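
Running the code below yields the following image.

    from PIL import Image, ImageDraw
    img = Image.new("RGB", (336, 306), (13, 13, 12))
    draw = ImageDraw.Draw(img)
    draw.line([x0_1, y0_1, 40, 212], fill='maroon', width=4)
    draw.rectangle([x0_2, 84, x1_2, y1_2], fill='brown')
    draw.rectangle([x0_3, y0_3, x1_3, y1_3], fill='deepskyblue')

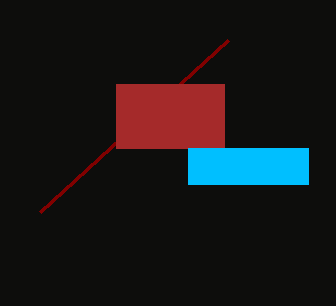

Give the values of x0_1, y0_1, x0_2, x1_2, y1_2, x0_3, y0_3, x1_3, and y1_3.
x0_1 = 228, y0_1 = 40, x0_2 = 116, x1_2 = 224, y1_2 = 148, x0_3 = 188, y0_3 = 148, x1_3 = 308, y1_3 = 184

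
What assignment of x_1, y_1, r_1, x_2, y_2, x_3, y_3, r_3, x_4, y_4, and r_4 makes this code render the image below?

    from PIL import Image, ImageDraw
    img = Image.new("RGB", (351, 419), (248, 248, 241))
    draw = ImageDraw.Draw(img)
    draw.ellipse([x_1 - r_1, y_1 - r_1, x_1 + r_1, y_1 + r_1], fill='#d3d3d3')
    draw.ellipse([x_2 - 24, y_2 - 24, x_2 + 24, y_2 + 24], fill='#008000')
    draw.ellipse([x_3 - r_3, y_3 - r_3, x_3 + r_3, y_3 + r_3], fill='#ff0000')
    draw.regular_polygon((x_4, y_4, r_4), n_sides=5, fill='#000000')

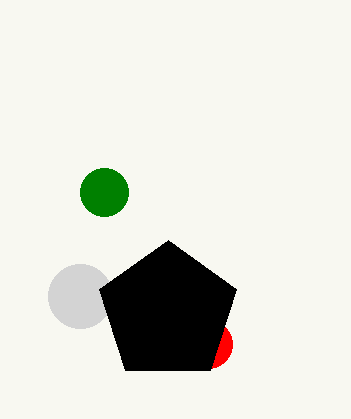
x_1 = 80, y_1 = 296, r_1 = 32, x_2 = 104, y_2 = 192, x_3 = 208, y_3 = 344, r_3 = 24, x_4 = 168, y_4 = 312, r_4 = 72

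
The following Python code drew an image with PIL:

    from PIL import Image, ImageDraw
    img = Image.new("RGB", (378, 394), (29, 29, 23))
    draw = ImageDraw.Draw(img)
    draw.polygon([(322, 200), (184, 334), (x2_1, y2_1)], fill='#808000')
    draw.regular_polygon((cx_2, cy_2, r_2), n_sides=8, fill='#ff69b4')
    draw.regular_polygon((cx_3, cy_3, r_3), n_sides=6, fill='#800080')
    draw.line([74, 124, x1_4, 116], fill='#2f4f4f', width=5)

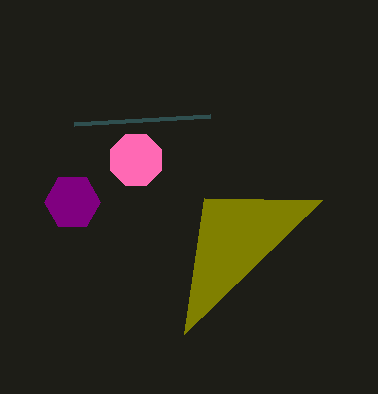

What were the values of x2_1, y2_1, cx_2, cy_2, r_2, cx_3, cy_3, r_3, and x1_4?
x2_1 = 204; y2_1 = 198; cx_2 = 136; cy_2 = 160; r_2 = 28; cx_3 = 72; cy_3 = 202; r_3 = 28; x1_4 = 210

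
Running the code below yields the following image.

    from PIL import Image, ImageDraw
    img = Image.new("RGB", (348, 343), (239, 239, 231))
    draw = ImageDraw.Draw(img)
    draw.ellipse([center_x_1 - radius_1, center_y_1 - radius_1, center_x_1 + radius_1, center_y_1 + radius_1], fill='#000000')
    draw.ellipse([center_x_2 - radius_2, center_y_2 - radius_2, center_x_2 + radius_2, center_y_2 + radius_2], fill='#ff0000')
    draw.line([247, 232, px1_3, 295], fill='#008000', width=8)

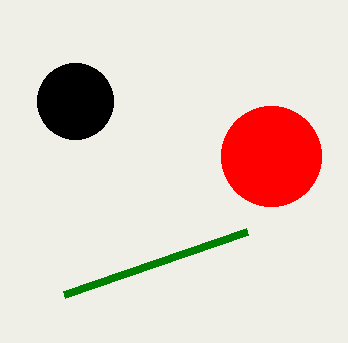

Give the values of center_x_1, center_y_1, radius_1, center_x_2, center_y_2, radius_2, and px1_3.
center_x_1 = 75; center_y_1 = 101; radius_1 = 38; center_x_2 = 271; center_y_2 = 156; radius_2 = 50; px1_3 = 64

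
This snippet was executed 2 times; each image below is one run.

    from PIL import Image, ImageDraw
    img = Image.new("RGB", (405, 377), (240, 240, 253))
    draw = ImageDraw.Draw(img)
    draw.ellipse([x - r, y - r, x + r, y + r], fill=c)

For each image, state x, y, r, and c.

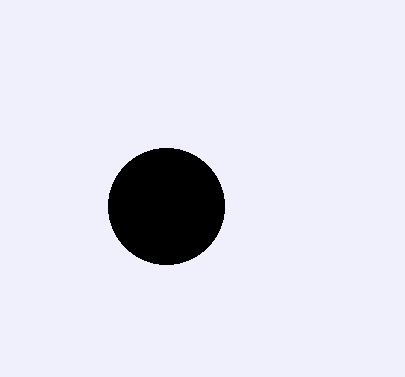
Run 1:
x = 166
y = 206
r = 58
c = 'black'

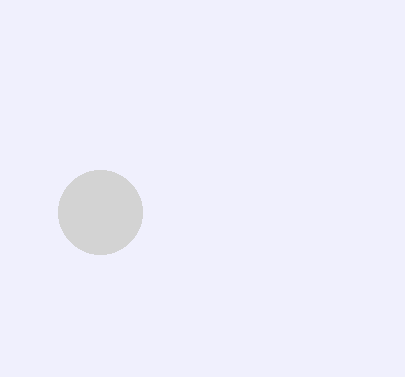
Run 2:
x = 100; y = 212; r = 42; c = 'lightgray'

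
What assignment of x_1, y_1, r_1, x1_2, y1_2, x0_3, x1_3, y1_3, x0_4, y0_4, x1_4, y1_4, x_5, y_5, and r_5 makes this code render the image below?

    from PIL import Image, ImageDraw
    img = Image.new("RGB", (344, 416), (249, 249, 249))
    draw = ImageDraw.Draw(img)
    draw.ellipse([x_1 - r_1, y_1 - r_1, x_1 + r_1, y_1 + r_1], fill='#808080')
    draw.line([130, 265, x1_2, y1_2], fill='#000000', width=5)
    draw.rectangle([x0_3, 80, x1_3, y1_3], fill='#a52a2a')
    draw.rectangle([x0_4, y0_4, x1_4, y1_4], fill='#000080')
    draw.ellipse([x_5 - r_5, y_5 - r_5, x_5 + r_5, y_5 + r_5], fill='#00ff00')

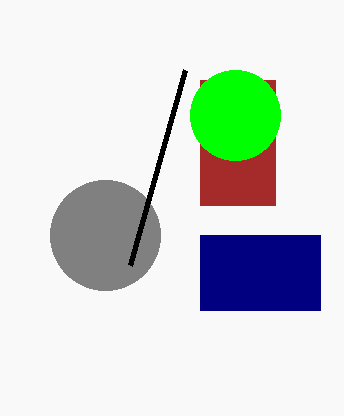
x_1 = 105
y_1 = 235
r_1 = 55
x1_2 = 185
y1_2 = 70
x0_3 = 200
x1_3 = 275
y1_3 = 205
x0_4 = 200
y0_4 = 235
x1_4 = 320
y1_4 = 310
x_5 = 235
y_5 = 115
r_5 = 45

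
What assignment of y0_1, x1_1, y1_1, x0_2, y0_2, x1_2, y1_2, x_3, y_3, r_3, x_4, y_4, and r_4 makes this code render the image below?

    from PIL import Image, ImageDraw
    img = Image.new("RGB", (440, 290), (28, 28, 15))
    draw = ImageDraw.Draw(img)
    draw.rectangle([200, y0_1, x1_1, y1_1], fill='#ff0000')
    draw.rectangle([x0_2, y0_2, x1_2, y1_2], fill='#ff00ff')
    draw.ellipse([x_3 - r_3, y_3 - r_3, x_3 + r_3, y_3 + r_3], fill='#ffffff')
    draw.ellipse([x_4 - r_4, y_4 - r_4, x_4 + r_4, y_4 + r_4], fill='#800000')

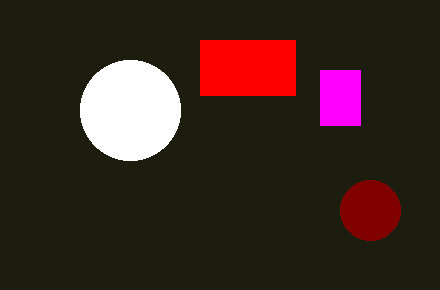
y0_1 = 40; x1_1 = 295; y1_1 = 95; x0_2 = 320; y0_2 = 70; x1_2 = 360; y1_2 = 125; x_3 = 130; y_3 = 110; r_3 = 50; x_4 = 370; y_4 = 210; r_4 = 30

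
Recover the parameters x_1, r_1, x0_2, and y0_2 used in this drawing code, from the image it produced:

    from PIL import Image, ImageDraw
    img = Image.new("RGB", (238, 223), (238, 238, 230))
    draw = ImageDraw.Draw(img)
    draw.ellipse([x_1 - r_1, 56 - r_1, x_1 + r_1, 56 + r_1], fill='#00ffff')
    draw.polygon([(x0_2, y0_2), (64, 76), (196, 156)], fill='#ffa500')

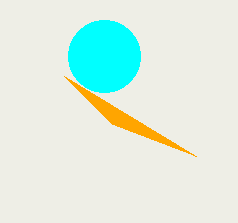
x_1 = 104, r_1 = 36, x0_2 = 112, y0_2 = 124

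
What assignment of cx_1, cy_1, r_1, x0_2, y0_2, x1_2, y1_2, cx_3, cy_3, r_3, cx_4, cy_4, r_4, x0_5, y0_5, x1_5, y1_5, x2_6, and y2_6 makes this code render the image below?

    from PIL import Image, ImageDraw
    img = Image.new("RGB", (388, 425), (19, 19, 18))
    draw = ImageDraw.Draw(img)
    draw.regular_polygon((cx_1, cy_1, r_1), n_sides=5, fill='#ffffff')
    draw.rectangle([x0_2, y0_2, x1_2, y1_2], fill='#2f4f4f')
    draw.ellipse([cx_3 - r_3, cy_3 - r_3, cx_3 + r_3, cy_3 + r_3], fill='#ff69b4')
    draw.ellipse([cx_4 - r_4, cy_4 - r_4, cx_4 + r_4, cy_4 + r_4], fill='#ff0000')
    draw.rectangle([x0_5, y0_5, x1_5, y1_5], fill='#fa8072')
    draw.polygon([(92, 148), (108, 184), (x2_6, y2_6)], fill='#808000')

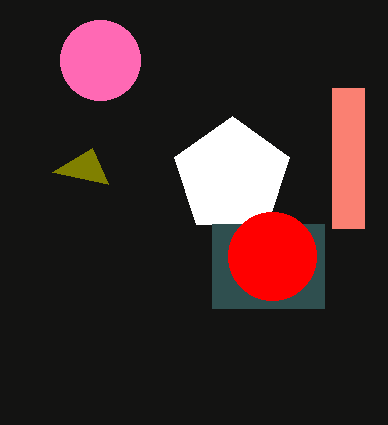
cx_1 = 232; cy_1 = 176; r_1 = 60; x0_2 = 212; y0_2 = 224; x1_2 = 324; y1_2 = 308; cx_3 = 100; cy_3 = 60; r_3 = 40; cx_4 = 272; cy_4 = 256; r_4 = 44; x0_5 = 332; y0_5 = 88; x1_5 = 364; y1_5 = 228; x2_6 = 52; y2_6 = 172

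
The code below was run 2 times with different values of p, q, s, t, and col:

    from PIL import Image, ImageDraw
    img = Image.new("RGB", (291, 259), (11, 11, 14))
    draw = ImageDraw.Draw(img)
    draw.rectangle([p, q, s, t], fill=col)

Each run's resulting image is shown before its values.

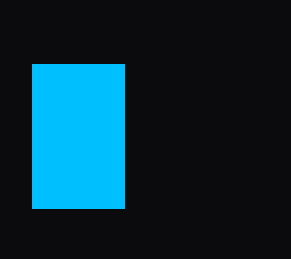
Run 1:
p = 32
q = 64
s = 124
t = 208
col = 'deepskyblue'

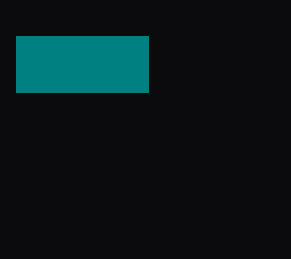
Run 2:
p = 16; q = 36; s = 148; t = 92; col = 'teal'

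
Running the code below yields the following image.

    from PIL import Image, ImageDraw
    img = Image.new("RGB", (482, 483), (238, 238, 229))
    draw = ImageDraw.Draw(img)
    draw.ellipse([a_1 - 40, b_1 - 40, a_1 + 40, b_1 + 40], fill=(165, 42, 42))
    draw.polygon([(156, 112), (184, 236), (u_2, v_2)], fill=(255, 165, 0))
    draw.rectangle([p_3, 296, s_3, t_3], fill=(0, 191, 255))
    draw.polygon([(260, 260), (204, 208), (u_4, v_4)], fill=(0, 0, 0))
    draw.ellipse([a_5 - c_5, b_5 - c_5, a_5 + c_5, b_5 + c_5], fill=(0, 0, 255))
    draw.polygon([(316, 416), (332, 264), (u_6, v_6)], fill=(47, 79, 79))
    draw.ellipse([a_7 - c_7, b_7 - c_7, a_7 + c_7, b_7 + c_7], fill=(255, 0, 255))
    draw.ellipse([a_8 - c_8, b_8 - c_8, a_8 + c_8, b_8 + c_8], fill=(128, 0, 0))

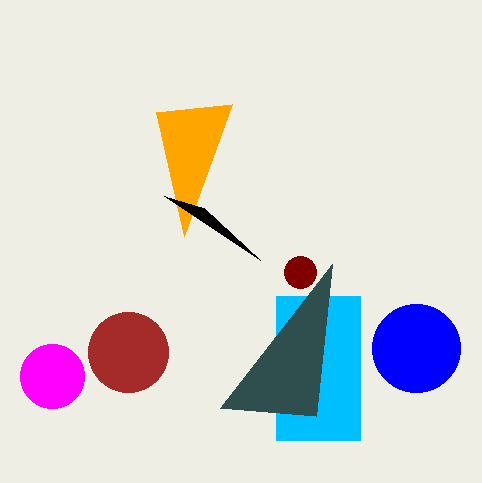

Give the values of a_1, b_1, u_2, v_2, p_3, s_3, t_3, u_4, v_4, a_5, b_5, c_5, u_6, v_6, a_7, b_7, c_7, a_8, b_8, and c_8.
a_1 = 128; b_1 = 352; u_2 = 232; v_2 = 104; p_3 = 276; s_3 = 360; t_3 = 440; u_4 = 164; v_4 = 196; a_5 = 416; b_5 = 348; c_5 = 44; u_6 = 220; v_6 = 408; a_7 = 52; b_7 = 376; c_7 = 32; a_8 = 300; b_8 = 272; c_8 = 16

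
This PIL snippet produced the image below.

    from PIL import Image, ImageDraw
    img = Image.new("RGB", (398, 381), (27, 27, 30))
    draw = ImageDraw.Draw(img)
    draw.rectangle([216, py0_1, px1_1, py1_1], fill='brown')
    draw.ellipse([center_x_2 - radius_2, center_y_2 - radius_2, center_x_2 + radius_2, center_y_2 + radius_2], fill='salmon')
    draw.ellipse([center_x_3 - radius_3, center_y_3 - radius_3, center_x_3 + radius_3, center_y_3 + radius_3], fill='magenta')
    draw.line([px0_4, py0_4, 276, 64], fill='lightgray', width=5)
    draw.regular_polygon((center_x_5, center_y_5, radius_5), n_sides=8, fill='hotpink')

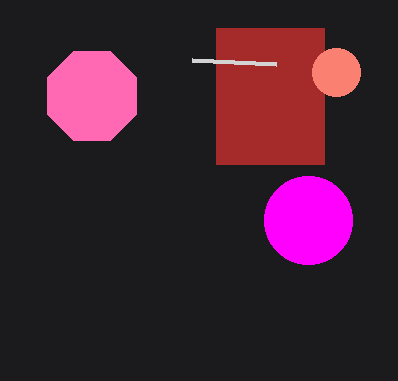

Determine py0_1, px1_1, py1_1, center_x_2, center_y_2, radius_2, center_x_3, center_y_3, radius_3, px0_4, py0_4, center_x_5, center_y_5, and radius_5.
py0_1 = 28, px1_1 = 324, py1_1 = 164, center_x_2 = 336, center_y_2 = 72, radius_2 = 24, center_x_3 = 308, center_y_3 = 220, radius_3 = 44, px0_4 = 192, py0_4 = 60, center_x_5 = 92, center_y_5 = 96, radius_5 = 48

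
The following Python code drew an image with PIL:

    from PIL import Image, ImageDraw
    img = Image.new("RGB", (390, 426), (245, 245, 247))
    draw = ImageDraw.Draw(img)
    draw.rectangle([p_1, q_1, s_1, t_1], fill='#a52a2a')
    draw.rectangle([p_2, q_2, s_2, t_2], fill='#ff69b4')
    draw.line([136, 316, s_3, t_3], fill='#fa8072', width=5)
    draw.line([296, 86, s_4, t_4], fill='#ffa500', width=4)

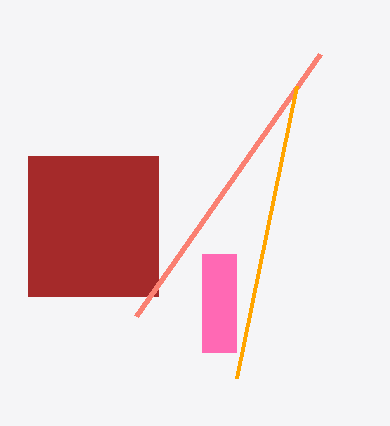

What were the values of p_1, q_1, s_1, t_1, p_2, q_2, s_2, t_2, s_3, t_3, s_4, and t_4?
p_1 = 28
q_1 = 156
s_1 = 158
t_1 = 296
p_2 = 202
q_2 = 254
s_2 = 236
t_2 = 352
s_3 = 320
t_3 = 54
s_4 = 236
t_4 = 378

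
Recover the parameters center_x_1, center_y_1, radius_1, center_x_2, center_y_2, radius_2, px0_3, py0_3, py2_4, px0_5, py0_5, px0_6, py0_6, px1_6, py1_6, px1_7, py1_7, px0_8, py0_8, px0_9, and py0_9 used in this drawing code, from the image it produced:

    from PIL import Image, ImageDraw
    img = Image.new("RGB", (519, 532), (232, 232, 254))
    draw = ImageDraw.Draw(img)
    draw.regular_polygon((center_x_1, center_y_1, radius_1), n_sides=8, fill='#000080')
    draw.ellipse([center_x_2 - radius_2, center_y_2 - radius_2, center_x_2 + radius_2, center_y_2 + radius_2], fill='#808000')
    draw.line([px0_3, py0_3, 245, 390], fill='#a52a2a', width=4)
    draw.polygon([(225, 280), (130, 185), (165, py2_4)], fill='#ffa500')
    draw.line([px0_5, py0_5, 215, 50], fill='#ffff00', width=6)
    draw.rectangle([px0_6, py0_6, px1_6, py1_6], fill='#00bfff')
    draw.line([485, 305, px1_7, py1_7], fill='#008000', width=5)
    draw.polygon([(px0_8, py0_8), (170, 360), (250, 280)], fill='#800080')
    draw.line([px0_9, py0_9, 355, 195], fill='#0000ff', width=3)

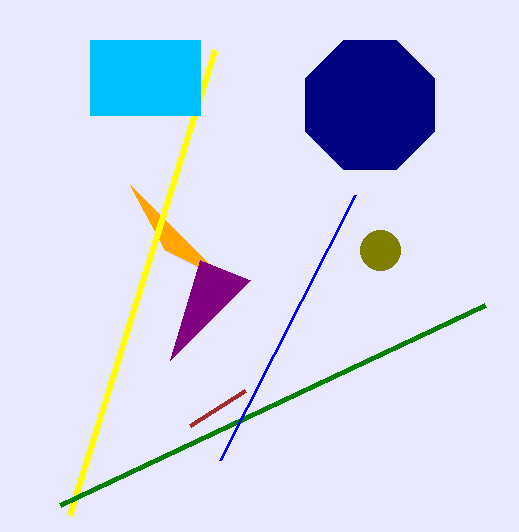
center_x_1 = 370; center_y_1 = 105; radius_1 = 70; center_x_2 = 380; center_y_2 = 250; radius_2 = 20; px0_3 = 190; py0_3 = 425; py2_4 = 250; px0_5 = 70; py0_5 = 515; px0_6 = 90; py0_6 = 40; px1_6 = 200; py1_6 = 115; px1_7 = 60; py1_7 = 505; px0_8 = 200; py0_8 = 260; px0_9 = 220; py0_9 = 460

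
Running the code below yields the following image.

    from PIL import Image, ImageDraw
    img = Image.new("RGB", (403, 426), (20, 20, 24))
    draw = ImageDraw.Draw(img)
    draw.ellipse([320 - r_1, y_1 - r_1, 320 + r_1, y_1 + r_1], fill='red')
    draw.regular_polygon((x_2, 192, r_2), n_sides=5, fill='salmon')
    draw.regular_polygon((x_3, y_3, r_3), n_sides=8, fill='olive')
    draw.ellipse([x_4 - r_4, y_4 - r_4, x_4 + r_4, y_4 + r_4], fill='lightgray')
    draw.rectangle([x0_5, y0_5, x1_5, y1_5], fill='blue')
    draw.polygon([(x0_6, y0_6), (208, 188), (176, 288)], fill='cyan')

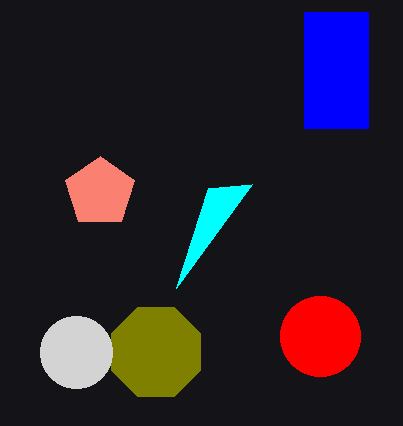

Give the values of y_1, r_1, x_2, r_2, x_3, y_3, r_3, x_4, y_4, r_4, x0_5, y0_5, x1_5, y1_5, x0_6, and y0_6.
y_1 = 336
r_1 = 40
x_2 = 100
r_2 = 36
x_3 = 156
y_3 = 352
r_3 = 48
x_4 = 76
y_4 = 352
r_4 = 36
x0_5 = 304
y0_5 = 12
x1_5 = 368
y1_5 = 128
x0_6 = 252
y0_6 = 184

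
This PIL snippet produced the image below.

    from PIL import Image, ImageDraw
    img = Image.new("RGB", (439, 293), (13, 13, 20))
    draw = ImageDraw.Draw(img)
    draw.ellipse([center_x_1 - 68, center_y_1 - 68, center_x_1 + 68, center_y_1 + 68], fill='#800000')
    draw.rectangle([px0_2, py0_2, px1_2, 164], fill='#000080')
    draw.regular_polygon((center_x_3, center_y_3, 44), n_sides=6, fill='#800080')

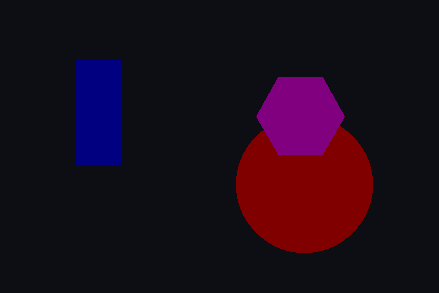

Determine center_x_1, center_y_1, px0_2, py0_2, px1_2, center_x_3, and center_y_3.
center_x_1 = 304, center_y_1 = 184, px0_2 = 76, py0_2 = 60, px1_2 = 120, center_x_3 = 300, center_y_3 = 116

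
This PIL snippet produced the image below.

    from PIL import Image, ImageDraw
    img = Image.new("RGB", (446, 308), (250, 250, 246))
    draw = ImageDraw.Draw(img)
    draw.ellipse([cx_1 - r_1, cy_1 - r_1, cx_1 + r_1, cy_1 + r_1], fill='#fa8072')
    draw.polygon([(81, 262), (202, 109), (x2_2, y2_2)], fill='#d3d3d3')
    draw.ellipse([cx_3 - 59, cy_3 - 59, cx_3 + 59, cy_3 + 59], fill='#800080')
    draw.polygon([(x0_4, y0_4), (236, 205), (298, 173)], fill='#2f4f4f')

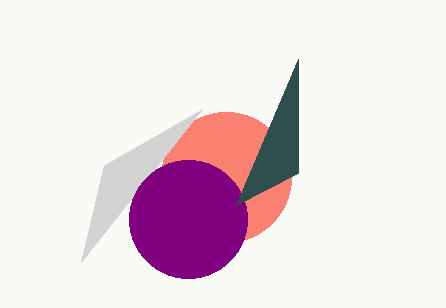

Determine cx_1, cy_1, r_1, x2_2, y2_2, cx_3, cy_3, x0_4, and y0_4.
cx_1 = 226
cy_1 = 177
r_1 = 65
x2_2 = 104
y2_2 = 165
cx_3 = 188
cy_3 = 219
x0_4 = 298
y0_4 = 59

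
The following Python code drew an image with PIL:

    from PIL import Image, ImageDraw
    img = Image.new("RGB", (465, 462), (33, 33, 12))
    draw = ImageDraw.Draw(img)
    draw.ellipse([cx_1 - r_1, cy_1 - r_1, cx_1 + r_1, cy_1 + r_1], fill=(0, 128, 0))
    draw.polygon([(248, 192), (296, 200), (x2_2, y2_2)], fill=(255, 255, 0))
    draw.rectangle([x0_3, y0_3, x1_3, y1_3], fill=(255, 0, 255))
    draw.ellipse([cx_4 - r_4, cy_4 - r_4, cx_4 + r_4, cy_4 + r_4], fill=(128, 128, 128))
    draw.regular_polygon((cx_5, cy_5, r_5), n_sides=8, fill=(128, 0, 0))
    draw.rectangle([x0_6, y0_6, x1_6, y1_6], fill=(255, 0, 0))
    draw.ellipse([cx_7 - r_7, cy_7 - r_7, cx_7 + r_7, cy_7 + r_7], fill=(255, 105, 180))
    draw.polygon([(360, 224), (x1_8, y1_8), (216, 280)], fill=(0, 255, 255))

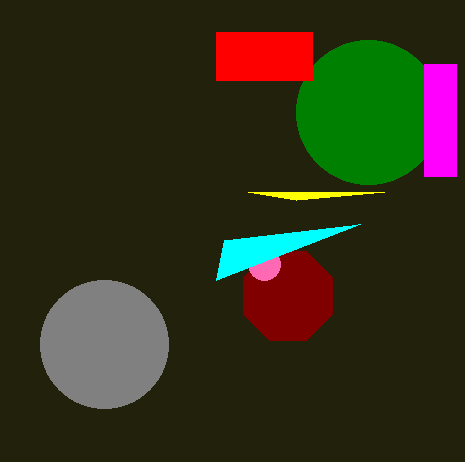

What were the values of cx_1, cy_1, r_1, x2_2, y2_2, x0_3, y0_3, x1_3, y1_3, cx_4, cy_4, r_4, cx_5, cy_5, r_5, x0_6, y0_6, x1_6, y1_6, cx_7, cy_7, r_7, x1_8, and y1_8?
cx_1 = 368
cy_1 = 112
r_1 = 72
x2_2 = 384
y2_2 = 192
x0_3 = 424
y0_3 = 64
x1_3 = 456
y1_3 = 176
cx_4 = 104
cy_4 = 344
r_4 = 64
cx_5 = 288
cy_5 = 296
r_5 = 48
x0_6 = 216
y0_6 = 32
x1_6 = 312
y1_6 = 80
cx_7 = 264
cy_7 = 264
r_7 = 16
x1_8 = 224
y1_8 = 240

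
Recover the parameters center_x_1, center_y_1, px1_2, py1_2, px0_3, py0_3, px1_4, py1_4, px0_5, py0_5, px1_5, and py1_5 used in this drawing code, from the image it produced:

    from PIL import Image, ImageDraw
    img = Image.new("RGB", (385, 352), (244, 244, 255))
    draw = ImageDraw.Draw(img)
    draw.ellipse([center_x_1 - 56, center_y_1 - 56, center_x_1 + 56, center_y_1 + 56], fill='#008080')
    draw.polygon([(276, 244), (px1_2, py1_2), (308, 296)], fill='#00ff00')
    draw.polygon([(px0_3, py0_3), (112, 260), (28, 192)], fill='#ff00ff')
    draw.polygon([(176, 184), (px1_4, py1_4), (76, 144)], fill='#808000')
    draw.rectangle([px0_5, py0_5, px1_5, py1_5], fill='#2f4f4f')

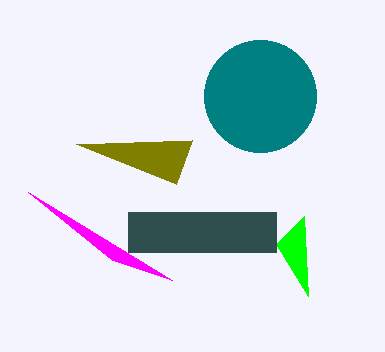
center_x_1 = 260
center_y_1 = 96
px1_2 = 304
py1_2 = 216
px0_3 = 172
py0_3 = 280
px1_4 = 192
py1_4 = 140
px0_5 = 128
py0_5 = 212
px1_5 = 276
py1_5 = 252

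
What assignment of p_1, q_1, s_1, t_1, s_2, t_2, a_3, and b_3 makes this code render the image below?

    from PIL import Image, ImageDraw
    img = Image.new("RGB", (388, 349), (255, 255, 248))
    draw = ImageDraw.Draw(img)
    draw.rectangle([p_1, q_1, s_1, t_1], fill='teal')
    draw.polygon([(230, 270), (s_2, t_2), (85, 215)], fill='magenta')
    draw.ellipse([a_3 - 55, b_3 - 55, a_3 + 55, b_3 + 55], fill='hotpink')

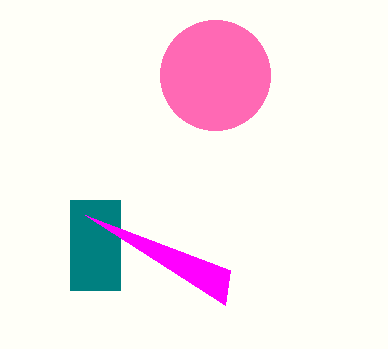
p_1 = 70, q_1 = 200, s_1 = 120, t_1 = 290, s_2 = 225, t_2 = 305, a_3 = 215, b_3 = 75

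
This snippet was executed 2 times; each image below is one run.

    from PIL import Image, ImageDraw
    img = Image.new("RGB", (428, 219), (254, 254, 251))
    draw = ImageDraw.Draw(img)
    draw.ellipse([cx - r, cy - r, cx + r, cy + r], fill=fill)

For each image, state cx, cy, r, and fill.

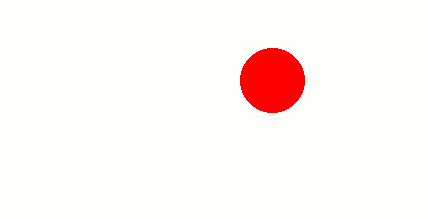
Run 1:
cx = 272
cy = 80
r = 32
fill = 'red'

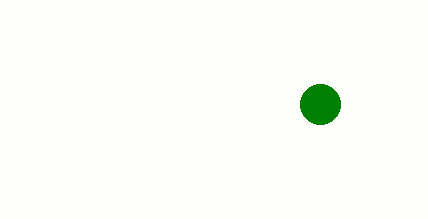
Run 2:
cx = 320
cy = 104
r = 20
fill = 'green'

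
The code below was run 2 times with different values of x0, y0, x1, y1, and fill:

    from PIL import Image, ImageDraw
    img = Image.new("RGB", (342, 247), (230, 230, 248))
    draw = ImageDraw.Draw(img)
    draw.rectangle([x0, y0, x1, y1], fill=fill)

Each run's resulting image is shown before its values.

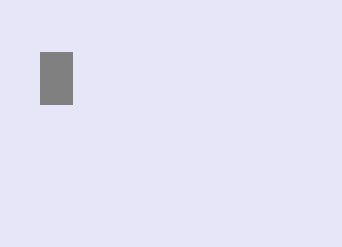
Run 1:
x0 = 40
y0 = 52
x1 = 72
y1 = 104
fill = 'gray'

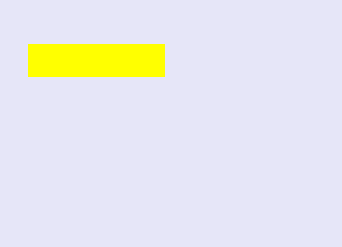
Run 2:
x0 = 28
y0 = 44
x1 = 164
y1 = 76
fill = 'yellow'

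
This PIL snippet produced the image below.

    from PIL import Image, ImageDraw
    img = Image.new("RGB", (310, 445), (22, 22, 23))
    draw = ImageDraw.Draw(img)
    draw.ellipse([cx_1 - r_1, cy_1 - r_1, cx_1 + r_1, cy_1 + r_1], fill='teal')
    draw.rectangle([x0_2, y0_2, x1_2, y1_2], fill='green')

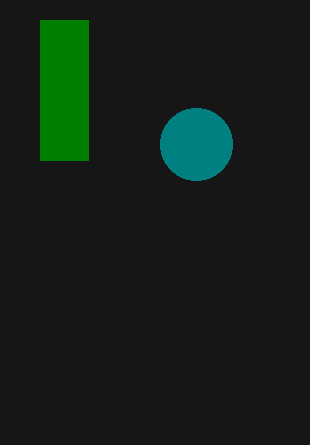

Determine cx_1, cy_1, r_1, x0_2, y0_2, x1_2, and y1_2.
cx_1 = 196, cy_1 = 144, r_1 = 36, x0_2 = 40, y0_2 = 20, x1_2 = 88, y1_2 = 160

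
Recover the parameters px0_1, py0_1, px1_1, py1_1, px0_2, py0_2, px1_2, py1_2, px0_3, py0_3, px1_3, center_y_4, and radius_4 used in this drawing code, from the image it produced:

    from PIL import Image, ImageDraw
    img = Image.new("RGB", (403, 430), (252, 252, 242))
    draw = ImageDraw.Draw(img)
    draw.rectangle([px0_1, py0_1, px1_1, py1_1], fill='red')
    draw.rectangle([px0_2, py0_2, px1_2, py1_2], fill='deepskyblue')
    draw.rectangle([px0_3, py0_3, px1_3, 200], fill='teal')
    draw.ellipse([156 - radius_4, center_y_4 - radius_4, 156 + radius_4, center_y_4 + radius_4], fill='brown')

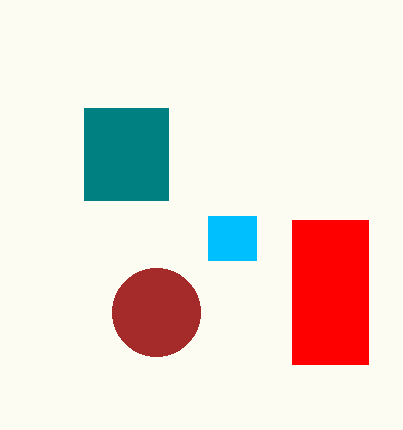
px0_1 = 292
py0_1 = 220
px1_1 = 368
py1_1 = 364
px0_2 = 208
py0_2 = 216
px1_2 = 256
py1_2 = 260
px0_3 = 84
py0_3 = 108
px1_3 = 168
center_y_4 = 312
radius_4 = 44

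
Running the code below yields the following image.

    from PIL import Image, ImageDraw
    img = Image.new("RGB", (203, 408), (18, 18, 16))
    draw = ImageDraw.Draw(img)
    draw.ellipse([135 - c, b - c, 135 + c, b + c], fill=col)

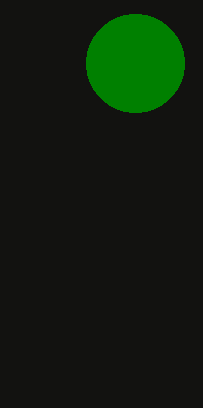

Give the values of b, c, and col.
b = 63; c = 49; col = 'green'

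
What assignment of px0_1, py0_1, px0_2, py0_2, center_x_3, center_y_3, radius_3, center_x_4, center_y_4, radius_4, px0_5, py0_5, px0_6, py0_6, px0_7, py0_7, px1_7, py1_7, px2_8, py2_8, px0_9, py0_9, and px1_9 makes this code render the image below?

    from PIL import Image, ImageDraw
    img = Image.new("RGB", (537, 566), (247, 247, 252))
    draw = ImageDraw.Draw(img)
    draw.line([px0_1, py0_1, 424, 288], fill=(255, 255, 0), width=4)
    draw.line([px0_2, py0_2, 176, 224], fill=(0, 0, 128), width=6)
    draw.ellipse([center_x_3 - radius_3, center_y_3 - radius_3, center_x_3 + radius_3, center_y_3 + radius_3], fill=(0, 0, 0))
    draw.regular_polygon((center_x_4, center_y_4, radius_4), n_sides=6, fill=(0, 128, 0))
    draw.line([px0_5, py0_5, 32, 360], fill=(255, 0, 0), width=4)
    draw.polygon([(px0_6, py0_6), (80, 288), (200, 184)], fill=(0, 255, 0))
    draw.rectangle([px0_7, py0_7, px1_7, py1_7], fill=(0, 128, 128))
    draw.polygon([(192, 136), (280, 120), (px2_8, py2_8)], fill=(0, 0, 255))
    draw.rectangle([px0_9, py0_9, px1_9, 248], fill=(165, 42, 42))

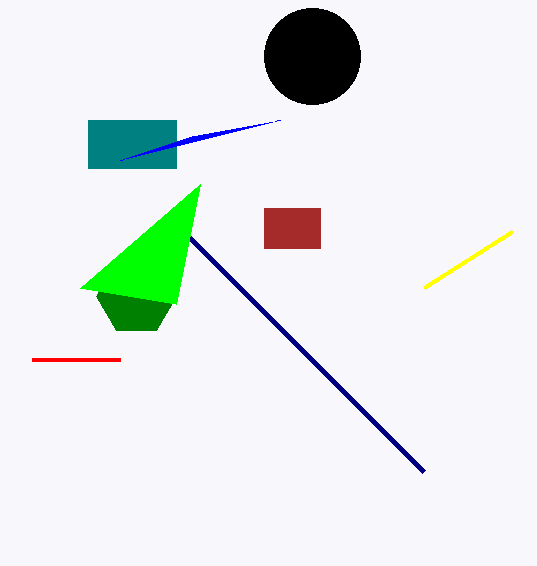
px0_1 = 512; py0_1 = 232; px0_2 = 424; py0_2 = 472; center_x_3 = 312; center_y_3 = 56; radius_3 = 48; center_x_4 = 136; center_y_4 = 296; radius_4 = 40; px0_5 = 120; py0_5 = 360; px0_6 = 176; py0_6 = 304; px0_7 = 88; py0_7 = 120; px1_7 = 176; py1_7 = 168; px2_8 = 120; py2_8 = 160; px0_9 = 264; py0_9 = 208; px1_9 = 320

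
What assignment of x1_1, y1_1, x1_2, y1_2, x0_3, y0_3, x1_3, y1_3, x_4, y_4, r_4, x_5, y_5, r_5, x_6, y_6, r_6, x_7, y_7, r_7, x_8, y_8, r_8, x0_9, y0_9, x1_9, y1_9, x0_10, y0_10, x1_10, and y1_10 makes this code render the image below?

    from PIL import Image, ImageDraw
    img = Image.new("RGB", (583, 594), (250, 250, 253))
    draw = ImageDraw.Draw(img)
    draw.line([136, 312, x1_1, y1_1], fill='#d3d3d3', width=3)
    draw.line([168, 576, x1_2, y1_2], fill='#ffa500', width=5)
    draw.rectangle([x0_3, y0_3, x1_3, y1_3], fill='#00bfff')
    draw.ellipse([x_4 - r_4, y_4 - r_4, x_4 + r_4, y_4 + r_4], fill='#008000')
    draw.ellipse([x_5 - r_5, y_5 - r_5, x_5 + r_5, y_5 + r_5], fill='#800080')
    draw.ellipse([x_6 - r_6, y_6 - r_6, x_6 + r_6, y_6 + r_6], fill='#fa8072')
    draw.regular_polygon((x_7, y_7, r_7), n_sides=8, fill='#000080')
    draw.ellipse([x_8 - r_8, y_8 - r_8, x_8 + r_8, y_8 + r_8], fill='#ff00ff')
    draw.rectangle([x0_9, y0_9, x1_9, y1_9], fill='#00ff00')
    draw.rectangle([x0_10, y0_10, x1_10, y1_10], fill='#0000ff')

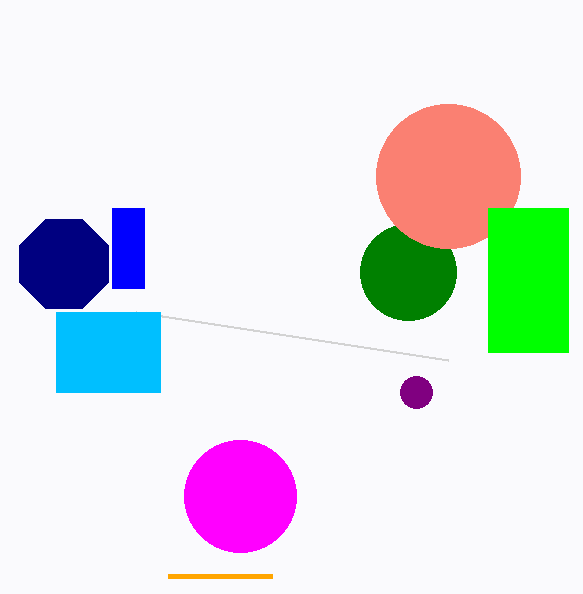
x1_1 = 448; y1_1 = 360; x1_2 = 272; y1_2 = 576; x0_3 = 56; y0_3 = 312; x1_3 = 160; y1_3 = 392; x_4 = 408; y_4 = 272; r_4 = 48; x_5 = 416; y_5 = 392; r_5 = 16; x_6 = 448; y_6 = 176; r_6 = 72; x_7 = 64; y_7 = 264; r_7 = 48; x_8 = 240; y_8 = 496; r_8 = 56; x0_9 = 488; y0_9 = 208; x1_9 = 568; y1_9 = 352; x0_10 = 112; y0_10 = 208; x1_10 = 144; y1_10 = 288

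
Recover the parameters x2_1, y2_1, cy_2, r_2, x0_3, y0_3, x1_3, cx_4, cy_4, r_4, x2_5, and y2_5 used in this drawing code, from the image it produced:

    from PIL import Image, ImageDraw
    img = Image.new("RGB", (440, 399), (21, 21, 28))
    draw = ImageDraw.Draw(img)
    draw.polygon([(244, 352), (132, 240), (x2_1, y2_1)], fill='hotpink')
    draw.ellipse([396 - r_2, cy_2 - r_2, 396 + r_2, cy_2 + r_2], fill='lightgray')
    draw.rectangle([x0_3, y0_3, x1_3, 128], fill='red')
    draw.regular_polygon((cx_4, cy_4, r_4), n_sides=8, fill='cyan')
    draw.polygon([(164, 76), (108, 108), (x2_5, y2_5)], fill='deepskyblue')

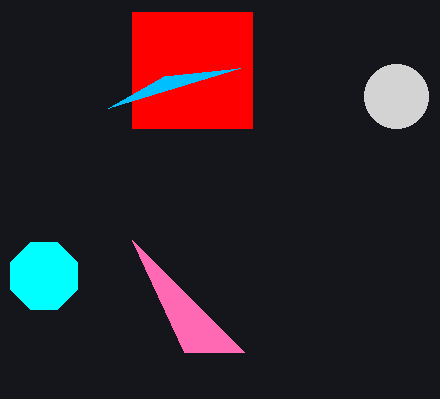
x2_1 = 184, y2_1 = 352, cy_2 = 96, r_2 = 32, x0_3 = 132, y0_3 = 12, x1_3 = 252, cx_4 = 44, cy_4 = 276, r_4 = 36, x2_5 = 240, y2_5 = 68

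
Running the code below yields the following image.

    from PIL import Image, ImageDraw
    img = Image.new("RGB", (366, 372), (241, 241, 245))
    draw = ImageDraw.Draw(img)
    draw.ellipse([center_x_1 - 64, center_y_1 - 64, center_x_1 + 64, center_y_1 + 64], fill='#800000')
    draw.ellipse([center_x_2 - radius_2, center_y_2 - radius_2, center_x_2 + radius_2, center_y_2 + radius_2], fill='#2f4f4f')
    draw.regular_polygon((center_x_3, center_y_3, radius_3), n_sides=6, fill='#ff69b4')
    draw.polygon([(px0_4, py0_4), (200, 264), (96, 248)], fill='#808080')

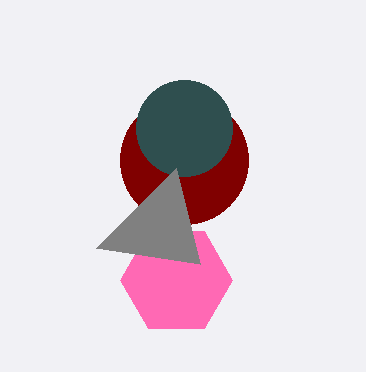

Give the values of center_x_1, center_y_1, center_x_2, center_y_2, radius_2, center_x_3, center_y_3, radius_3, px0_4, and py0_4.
center_x_1 = 184
center_y_1 = 160
center_x_2 = 184
center_y_2 = 128
radius_2 = 48
center_x_3 = 176
center_y_3 = 280
radius_3 = 56
px0_4 = 176
py0_4 = 168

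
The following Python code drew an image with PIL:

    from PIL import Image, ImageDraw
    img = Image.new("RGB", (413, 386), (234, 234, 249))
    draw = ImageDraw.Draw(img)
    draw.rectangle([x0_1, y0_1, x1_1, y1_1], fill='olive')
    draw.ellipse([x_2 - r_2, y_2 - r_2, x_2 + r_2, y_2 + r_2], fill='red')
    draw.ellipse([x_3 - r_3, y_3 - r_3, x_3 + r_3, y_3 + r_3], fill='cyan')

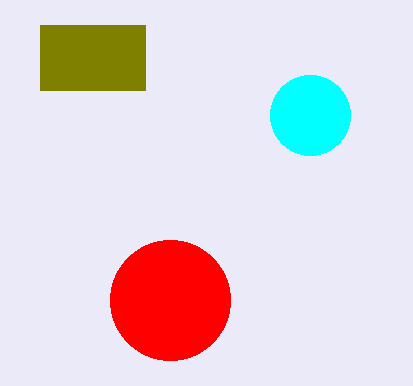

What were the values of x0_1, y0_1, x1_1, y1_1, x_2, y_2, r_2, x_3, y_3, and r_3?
x0_1 = 40, y0_1 = 25, x1_1 = 145, y1_1 = 90, x_2 = 170, y_2 = 300, r_2 = 60, x_3 = 310, y_3 = 115, r_3 = 40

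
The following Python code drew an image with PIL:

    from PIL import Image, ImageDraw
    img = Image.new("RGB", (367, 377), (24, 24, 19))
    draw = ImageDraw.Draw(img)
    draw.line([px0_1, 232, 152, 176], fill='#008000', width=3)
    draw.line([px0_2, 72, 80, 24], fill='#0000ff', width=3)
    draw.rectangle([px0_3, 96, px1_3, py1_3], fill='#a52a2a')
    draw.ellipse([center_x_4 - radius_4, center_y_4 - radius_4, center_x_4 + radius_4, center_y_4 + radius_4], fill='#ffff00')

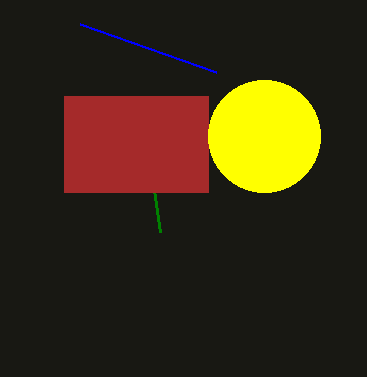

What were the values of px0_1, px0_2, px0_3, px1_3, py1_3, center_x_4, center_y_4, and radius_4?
px0_1 = 160, px0_2 = 216, px0_3 = 64, px1_3 = 208, py1_3 = 192, center_x_4 = 264, center_y_4 = 136, radius_4 = 56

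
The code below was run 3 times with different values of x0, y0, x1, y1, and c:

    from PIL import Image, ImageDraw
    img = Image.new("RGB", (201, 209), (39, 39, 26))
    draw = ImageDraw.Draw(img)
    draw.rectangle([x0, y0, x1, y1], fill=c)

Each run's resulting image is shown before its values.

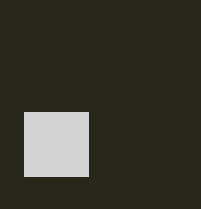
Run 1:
x0 = 24; y0 = 112; x1 = 88; y1 = 176; c = 'lightgray'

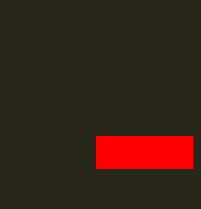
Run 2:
x0 = 96
y0 = 136
x1 = 192
y1 = 168
c = 'red'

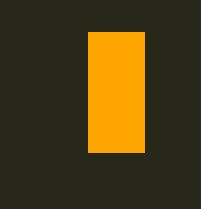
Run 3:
x0 = 88, y0 = 32, x1 = 144, y1 = 152, c = 'orange'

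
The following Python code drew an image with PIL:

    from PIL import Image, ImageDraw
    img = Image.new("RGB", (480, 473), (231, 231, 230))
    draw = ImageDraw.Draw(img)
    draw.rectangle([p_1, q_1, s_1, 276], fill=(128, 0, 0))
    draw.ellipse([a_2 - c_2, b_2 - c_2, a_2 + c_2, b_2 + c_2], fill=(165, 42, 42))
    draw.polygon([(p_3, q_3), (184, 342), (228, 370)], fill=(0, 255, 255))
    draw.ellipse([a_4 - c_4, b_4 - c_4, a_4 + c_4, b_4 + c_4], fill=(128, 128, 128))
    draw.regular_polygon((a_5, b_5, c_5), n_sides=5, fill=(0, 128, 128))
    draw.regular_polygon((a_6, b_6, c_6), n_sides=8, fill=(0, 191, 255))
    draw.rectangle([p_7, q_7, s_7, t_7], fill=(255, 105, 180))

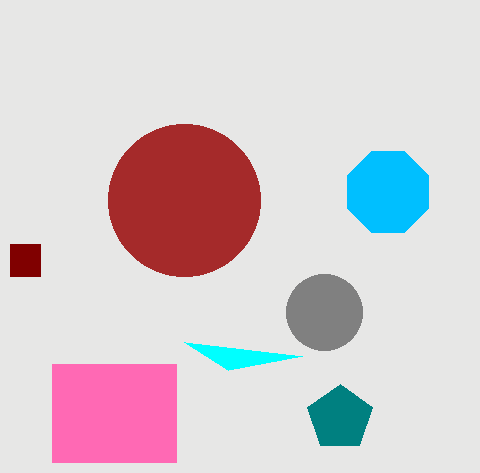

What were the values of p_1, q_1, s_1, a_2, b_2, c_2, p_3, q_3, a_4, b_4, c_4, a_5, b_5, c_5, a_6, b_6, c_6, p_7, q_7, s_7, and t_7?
p_1 = 10, q_1 = 244, s_1 = 40, a_2 = 184, b_2 = 200, c_2 = 76, p_3 = 302, q_3 = 356, a_4 = 324, b_4 = 312, c_4 = 38, a_5 = 340, b_5 = 418, c_5 = 34, a_6 = 388, b_6 = 192, c_6 = 44, p_7 = 52, q_7 = 364, s_7 = 176, t_7 = 462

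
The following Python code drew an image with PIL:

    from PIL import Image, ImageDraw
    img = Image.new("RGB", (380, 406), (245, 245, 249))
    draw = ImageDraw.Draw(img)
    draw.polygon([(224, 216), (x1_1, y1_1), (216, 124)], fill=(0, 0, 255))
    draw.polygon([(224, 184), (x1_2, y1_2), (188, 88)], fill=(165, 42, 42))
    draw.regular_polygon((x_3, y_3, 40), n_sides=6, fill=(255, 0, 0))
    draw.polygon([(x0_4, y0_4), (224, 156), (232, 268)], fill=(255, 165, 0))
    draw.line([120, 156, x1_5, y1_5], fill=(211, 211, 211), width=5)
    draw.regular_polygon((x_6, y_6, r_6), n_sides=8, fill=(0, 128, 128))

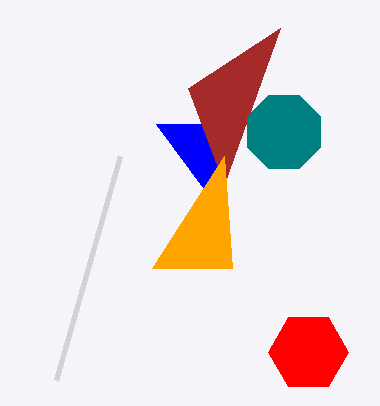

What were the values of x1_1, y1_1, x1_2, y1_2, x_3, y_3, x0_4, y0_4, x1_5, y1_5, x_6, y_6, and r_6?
x1_1 = 156, y1_1 = 124, x1_2 = 280, y1_2 = 28, x_3 = 308, y_3 = 352, x0_4 = 152, y0_4 = 268, x1_5 = 56, y1_5 = 380, x_6 = 284, y_6 = 132, r_6 = 40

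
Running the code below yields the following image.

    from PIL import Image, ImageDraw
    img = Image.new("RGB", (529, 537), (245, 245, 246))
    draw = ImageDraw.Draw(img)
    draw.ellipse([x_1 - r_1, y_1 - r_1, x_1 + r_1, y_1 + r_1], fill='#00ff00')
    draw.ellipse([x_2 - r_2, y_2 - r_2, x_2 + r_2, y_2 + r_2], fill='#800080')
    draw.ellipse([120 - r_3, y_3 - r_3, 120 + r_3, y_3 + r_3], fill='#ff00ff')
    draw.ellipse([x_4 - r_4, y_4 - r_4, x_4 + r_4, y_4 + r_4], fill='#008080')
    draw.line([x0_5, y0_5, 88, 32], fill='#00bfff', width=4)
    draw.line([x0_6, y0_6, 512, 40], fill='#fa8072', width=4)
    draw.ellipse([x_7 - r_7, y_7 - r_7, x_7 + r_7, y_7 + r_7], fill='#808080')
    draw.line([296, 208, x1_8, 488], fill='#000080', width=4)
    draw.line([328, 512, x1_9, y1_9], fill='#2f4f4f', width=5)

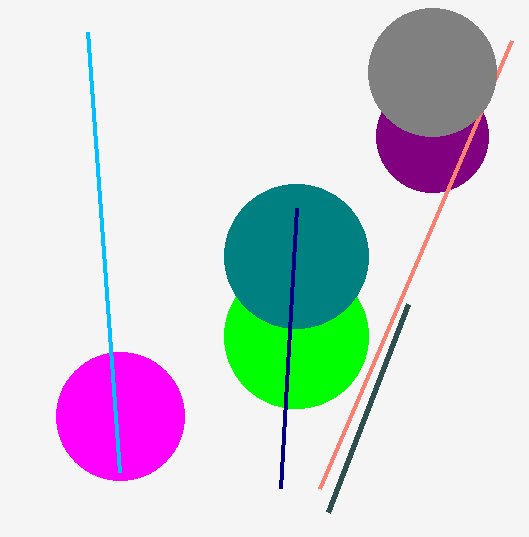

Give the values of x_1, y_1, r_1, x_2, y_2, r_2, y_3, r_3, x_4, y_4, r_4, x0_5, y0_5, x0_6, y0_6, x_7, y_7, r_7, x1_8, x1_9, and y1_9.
x_1 = 296; y_1 = 336; r_1 = 72; x_2 = 432; y_2 = 136; r_2 = 56; y_3 = 416; r_3 = 64; x_4 = 296; y_4 = 256; r_4 = 72; x0_5 = 120; y0_5 = 472; x0_6 = 320; y0_6 = 488; x_7 = 432; y_7 = 72; r_7 = 64; x1_8 = 280; x1_9 = 408; y1_9 = 304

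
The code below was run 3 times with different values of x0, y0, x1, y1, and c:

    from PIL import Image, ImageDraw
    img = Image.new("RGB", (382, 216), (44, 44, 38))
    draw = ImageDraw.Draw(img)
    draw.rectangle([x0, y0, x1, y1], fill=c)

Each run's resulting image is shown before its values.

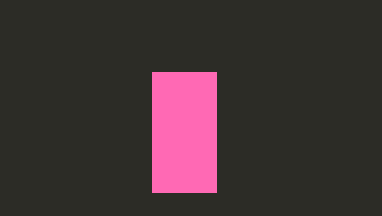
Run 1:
x0 = 152, y0 = 72, x1 = 216, y1 = 192, c = 'hotpink'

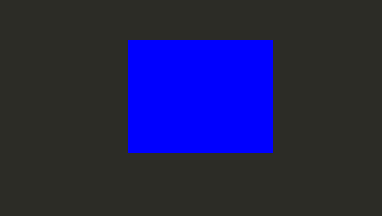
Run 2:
x0 = 128, y0 = 40, x1 = 272, y1 = 152, c = 'blue'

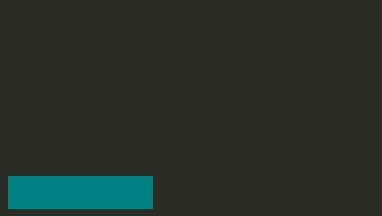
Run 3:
x0 = 8
y0 = 176
x1 = 152
y1 = 208
c = 'teal'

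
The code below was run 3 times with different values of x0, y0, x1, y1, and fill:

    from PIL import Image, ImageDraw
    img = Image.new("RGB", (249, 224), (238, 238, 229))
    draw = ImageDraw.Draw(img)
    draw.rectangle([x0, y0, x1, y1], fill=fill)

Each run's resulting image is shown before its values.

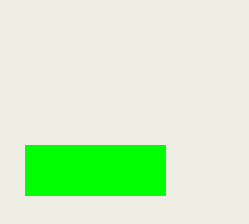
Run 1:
x0 = 25; y0 = 145; x1 = 165; y1 = 195; fill = 'lime'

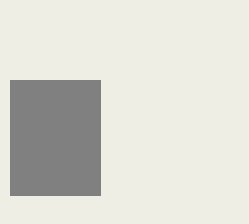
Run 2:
x0 = 10, y0 = 80, x1 = 100, y1 = 195, fill = 'gray'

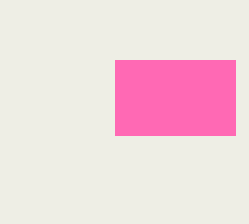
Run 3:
x0 = 115; y0 = 60; x1 = 235; y1 = 135; fill = 'hotpink'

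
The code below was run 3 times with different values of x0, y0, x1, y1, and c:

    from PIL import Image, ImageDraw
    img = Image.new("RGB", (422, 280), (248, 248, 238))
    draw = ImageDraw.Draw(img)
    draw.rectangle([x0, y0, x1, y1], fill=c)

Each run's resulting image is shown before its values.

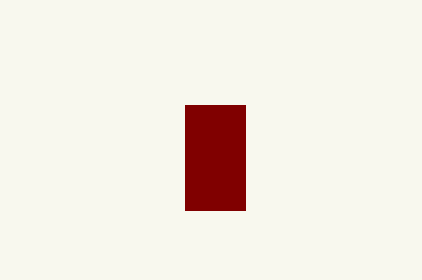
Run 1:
x0 = 185, y0 = 105, x1 = 245, y1 = 210, c = 'maroon'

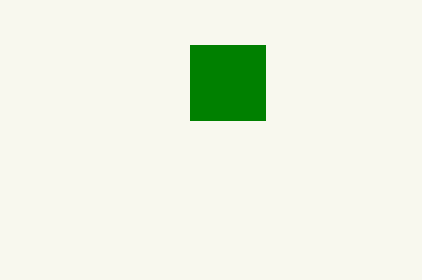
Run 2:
x0 = 190, y0 = 45, x1 = 265, y1 = 120, c = 'green'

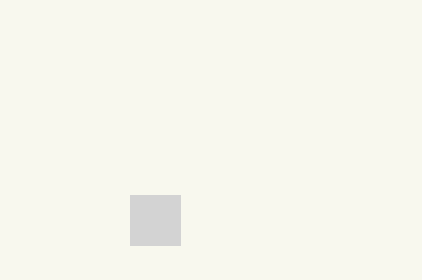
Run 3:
x0 = 130; y0 = 195; x1 = 180; y1 = 245; c = 'lightgray'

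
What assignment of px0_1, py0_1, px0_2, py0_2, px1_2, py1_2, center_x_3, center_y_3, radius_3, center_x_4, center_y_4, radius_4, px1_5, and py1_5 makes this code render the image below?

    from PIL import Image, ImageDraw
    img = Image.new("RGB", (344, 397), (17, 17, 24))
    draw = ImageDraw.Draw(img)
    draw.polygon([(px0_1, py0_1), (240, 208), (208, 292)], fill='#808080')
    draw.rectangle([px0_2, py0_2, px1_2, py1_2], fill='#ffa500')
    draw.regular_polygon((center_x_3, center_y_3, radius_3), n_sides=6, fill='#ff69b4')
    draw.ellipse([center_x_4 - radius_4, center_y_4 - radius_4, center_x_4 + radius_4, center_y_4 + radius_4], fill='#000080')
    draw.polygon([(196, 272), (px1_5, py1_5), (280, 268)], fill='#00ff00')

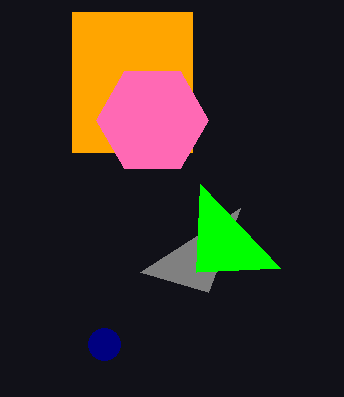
px0_1 = 140; py0_1 = 272; px0_2 = 72; py0_2 = 12; px1_2 = 192; py1_2 = 152; center_x_3 = 152; center_y_3 = 120; radius_3 = 56; center_x_4 = 104; center_y_4 = 344; radius_4 = 16; px1_5 = 200; py1_5 = 184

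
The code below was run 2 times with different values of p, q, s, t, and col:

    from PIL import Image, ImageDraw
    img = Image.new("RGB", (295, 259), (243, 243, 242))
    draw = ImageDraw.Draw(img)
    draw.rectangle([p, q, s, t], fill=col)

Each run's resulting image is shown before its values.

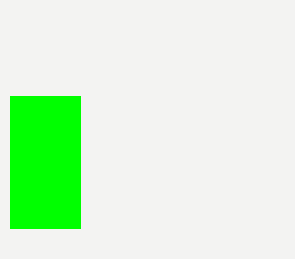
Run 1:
p = 10, q = 96, s = 80, t = 228, col = 'lime'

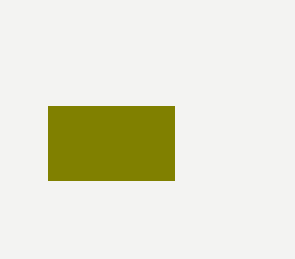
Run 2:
p = 48; q = 106; s = 174; t = 180; col = 'olive'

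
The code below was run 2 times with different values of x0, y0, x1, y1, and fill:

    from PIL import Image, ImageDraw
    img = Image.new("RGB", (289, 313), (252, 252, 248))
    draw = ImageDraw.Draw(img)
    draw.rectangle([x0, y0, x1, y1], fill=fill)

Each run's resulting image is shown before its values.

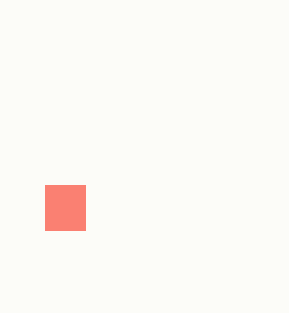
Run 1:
x0 = 45
y0 = 185
x1 = 85
y1 = 230
fill = 'salmon'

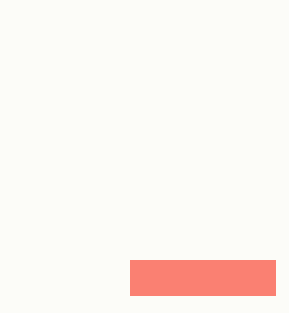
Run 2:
x0 = 130; y0 = 260; x1 = 275; y1 = 295; fill = 'salmon'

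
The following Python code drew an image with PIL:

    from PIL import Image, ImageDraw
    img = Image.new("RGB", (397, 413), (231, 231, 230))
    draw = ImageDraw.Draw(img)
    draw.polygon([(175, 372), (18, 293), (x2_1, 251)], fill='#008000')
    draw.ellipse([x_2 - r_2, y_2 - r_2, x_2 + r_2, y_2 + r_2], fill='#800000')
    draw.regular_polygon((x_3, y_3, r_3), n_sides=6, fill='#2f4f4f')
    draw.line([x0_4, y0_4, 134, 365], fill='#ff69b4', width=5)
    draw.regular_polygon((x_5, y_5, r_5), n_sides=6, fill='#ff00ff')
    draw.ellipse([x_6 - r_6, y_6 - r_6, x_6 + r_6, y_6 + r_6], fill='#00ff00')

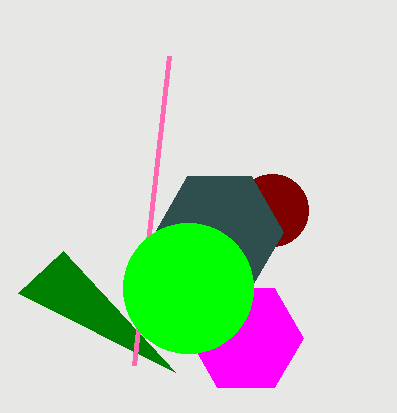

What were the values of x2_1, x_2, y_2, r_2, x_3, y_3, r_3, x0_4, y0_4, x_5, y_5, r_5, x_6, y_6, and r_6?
x2_1 = 63; x_2 = 272; y_2 = 210; r_2 = 36; x_3 = 219; y_3 = 232; r_3 = 64; x0_4 = 169; y0_4 = 56; x_5 = 246; y_5 = 338; r_5 = 57; x_6 = 188; y_6 = 288; r_6 = 65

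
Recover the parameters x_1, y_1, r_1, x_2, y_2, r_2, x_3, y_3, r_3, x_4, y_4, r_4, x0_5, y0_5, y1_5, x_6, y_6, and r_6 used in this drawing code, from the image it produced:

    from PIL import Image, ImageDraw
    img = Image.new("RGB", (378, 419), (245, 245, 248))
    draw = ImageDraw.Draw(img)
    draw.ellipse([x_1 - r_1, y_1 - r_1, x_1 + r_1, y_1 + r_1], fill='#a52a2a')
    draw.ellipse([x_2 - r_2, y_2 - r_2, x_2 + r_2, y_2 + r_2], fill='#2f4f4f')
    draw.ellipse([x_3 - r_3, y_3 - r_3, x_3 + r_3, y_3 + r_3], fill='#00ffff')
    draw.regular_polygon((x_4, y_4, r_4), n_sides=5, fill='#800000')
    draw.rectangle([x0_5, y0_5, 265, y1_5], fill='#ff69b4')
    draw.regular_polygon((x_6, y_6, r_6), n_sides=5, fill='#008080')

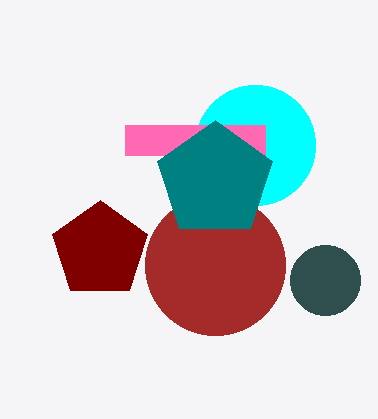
x_1 = 215; y_1 = 265; r_1 = 70; x_2 = 325; y_2 = 280; r_2 = 35; x_3 = 255; y_3 = 145; r_3 = 60; x_4 = 100; y_4 = 250; r_4 = 50; x0_5 = 125; y0_5 = 125; y1_5 = 155; x_6 = 215; y_6 = 180; r_6 = 60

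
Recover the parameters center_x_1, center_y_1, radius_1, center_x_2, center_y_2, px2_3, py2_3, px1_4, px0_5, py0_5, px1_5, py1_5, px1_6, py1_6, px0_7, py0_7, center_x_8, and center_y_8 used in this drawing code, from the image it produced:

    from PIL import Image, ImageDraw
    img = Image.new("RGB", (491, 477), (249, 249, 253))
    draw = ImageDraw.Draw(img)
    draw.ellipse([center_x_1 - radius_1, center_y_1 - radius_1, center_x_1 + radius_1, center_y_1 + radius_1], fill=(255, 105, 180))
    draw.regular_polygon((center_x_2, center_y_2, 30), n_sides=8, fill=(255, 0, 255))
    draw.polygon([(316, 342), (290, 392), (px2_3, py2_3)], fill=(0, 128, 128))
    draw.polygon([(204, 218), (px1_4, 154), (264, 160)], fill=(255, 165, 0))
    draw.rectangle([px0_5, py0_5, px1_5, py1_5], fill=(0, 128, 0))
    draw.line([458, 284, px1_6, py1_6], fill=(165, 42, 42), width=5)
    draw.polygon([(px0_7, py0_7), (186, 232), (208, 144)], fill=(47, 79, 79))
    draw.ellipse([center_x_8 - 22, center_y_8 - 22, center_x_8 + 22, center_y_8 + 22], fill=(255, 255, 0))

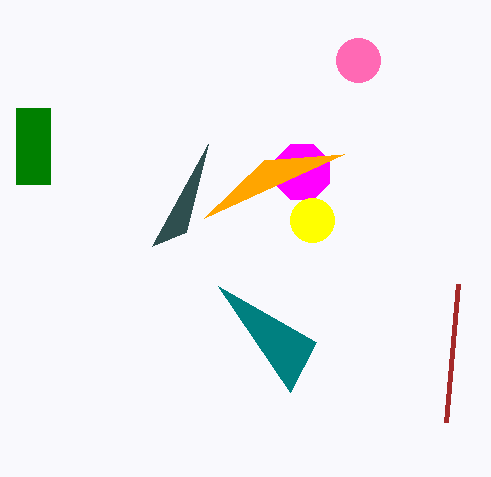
center_x_1 = 358
center_y_1 = 60
radius_1 = 22
center_x_2 = 302
center_y_2 = 172
px2_3 = 218
py2_3 = 286
px1_4 = 344
px0_5 = 16
py0_5 = 108
px1_5 = 50
py1_5 = 184
px1_6 = 446
py1_6 = 422
px0_7 = 152
py0_7 = 246
center_x_8 = 312
center_y_8 = 220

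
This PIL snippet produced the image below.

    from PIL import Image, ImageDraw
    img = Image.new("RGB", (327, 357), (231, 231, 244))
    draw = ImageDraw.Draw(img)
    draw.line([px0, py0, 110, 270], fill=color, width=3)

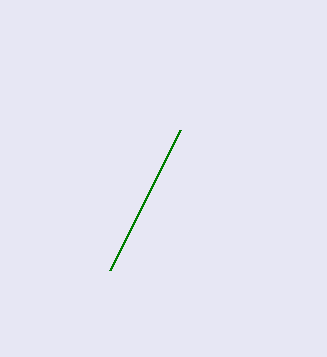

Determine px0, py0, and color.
px0 = 180, py0 = 130, color = 'green'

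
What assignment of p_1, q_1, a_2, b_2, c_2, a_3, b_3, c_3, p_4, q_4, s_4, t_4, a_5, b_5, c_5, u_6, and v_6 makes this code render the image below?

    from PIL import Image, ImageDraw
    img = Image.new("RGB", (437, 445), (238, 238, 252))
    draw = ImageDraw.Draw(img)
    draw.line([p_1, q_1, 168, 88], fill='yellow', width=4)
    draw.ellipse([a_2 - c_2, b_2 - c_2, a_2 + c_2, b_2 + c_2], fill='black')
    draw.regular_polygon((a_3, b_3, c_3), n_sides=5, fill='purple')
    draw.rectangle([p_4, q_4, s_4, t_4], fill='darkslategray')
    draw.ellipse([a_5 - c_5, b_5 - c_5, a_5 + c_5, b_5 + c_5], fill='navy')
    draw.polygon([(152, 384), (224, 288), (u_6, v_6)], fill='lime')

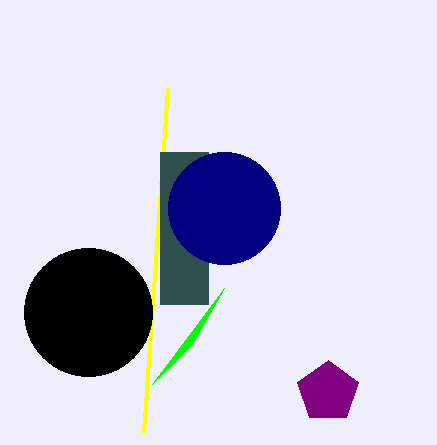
p_1 = 144
q_1 = 432
a_2 = 88
b_2 = 312
c_2 = 64
a_3 = 328
b_3 = 392
c_3 = 32
p_4 = 160
q_4 = 152
s_4 = 208
t_4 = 304
a_5 = 224
b_5 = 208
c_5 = 56
u_6 = 192
v_6 = 344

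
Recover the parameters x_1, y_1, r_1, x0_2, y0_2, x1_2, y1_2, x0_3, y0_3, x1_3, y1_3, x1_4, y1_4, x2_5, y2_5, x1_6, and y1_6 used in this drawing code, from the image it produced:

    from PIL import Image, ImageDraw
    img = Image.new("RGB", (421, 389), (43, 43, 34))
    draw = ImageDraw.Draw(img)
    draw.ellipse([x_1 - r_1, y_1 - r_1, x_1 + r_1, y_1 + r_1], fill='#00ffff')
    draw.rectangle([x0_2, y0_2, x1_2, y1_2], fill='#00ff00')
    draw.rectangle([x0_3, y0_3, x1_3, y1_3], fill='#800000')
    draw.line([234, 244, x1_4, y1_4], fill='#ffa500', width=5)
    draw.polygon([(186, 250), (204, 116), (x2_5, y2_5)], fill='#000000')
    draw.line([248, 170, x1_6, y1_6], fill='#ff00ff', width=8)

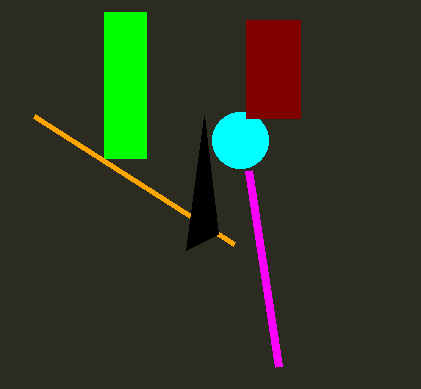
x_1 = 240
y_1 = 140
r_1 = 28
x0_2 = 104
y0_2 = 12
x1_2 = 146
y1_2 = 158
x0_3 = 246
y0_3 = 20
x1_3 = 300
y1_3 = 118
x1_4 = 34
y1_4 = 116
x2_5 = 218
y2_5 = 234
x1_6 = 278
y1_6 = 366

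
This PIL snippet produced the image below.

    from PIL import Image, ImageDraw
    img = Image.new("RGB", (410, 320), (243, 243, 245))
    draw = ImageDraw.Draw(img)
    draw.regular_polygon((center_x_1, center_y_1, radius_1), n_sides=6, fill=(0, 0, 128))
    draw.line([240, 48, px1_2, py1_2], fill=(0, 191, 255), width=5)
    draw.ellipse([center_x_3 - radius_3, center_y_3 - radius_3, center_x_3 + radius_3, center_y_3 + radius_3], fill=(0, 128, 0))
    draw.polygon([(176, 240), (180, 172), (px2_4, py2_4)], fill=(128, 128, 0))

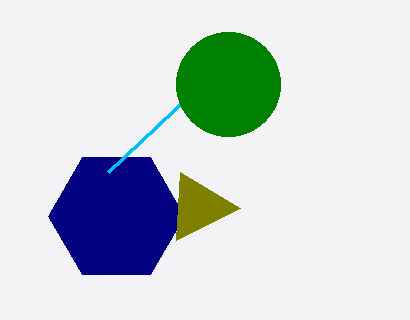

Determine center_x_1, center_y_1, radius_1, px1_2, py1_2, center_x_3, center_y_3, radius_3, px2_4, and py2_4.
center_x_1 = 116; center_y_1 = 216; radius_1 = 68; px1_2 = 108; py1_2 = 172; center_x_3 = 228; center_y_3 = 84; radius_3 = 52; px2_4 = 240; py2_4 = 208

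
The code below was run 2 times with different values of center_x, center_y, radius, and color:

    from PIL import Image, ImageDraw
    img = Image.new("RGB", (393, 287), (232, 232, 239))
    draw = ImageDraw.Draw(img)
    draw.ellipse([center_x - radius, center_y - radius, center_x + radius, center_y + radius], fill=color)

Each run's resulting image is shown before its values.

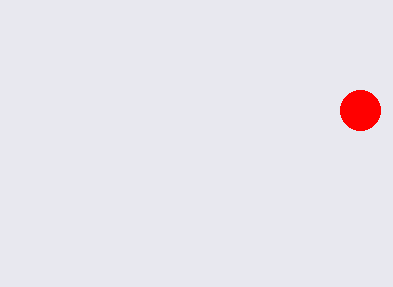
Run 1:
center_x = 360, center_y = 110, radius = 20, color = 'red'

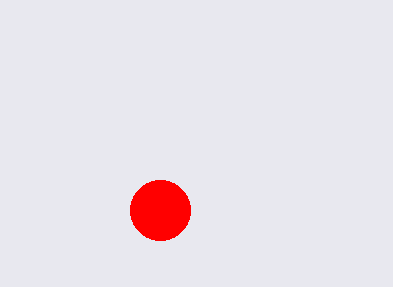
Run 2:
center_x = 160, center_y = 210, radius = 30, color = 'red'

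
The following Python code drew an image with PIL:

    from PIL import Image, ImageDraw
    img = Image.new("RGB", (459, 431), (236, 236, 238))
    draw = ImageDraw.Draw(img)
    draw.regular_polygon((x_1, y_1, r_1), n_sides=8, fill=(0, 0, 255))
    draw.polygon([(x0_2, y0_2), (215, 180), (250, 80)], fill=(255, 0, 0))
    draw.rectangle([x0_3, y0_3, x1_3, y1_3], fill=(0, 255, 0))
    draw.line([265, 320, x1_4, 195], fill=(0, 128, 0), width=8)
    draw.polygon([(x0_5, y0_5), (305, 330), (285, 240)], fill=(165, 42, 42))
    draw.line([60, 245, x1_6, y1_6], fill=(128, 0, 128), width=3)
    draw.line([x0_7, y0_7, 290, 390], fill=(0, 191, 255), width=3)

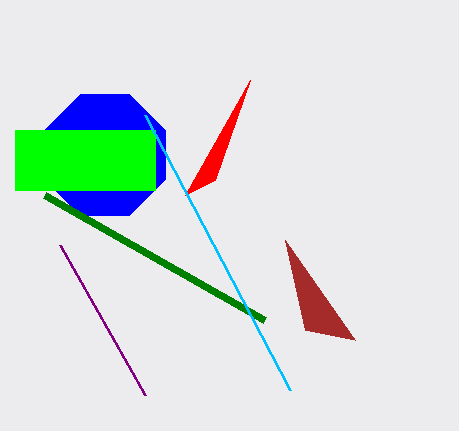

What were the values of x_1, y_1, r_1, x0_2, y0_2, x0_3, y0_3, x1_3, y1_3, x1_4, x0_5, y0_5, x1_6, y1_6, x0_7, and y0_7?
x_1 = 105
y_1 = 155
r_1 = 65
x0_2 = 185
y0_2 = 195
x0_3 = 15
y0_3 = 130
x1_3 = 155
y1_3 = 190
x1_4 = 45
x0_5 = 355
y0_5 = 340
x1_6 = 145
y1_6 = 395
x0_7 = 145
y0_7 = 115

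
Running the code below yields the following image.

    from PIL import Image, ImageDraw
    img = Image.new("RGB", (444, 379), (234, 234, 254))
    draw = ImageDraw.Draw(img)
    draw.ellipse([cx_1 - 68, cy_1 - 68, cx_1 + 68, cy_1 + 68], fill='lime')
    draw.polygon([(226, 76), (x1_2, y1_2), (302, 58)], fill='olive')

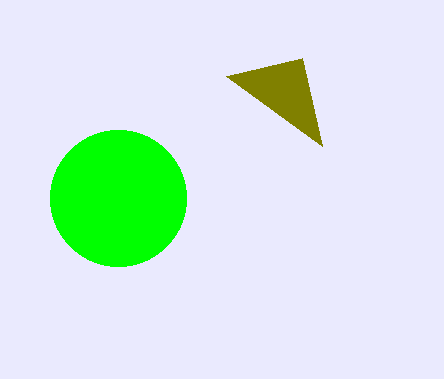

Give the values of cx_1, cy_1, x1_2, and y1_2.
cx_1 = 118
cy_1 = 198
x1_2 = 322
y1_2 = 146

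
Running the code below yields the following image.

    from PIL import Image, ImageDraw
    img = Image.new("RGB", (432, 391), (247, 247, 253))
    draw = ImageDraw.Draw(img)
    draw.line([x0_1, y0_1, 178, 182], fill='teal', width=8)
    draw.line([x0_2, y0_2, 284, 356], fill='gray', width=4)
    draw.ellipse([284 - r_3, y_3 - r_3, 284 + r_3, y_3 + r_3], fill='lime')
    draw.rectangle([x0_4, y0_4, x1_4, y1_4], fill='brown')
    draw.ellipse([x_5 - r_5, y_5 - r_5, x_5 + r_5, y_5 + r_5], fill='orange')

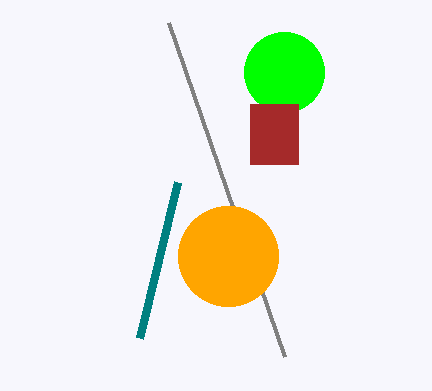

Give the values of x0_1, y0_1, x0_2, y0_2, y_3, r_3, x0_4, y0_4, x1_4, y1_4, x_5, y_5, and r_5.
x0_1 = 140, y0_1 = 338, x0_2 = 168, y0_2 = 22, y_3 = 72, r_3 = 40, x0_4 = 250, y0_4 = 104, x1_4 = 298, y1_4 = 164, x_5 = 228, y_5 = 256, r_5 = 50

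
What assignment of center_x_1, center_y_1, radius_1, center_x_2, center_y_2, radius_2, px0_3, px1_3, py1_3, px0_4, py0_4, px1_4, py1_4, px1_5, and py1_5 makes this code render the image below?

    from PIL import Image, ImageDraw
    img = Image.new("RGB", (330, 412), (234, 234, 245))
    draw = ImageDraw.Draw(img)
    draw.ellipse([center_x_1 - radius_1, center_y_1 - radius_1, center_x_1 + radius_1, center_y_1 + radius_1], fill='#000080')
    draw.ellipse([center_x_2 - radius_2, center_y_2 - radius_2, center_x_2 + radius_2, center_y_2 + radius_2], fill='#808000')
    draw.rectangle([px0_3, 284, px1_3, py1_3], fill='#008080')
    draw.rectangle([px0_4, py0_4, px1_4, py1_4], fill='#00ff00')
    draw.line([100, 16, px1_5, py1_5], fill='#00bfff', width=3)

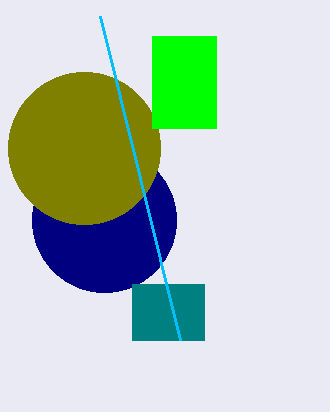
center_x_1 = 104; center_y_1 = 220; radius_1 = 72; center_x_2 = 84; center_y_2 = 148; radius_2 = 76; px0_3 = 132; px1_3 = 204; py1_3 = 340; px0_4 = 152; py0_4 = 36; px1_4 = 216; py1_4 = 128; px1_5 = 180; py1_5 = 340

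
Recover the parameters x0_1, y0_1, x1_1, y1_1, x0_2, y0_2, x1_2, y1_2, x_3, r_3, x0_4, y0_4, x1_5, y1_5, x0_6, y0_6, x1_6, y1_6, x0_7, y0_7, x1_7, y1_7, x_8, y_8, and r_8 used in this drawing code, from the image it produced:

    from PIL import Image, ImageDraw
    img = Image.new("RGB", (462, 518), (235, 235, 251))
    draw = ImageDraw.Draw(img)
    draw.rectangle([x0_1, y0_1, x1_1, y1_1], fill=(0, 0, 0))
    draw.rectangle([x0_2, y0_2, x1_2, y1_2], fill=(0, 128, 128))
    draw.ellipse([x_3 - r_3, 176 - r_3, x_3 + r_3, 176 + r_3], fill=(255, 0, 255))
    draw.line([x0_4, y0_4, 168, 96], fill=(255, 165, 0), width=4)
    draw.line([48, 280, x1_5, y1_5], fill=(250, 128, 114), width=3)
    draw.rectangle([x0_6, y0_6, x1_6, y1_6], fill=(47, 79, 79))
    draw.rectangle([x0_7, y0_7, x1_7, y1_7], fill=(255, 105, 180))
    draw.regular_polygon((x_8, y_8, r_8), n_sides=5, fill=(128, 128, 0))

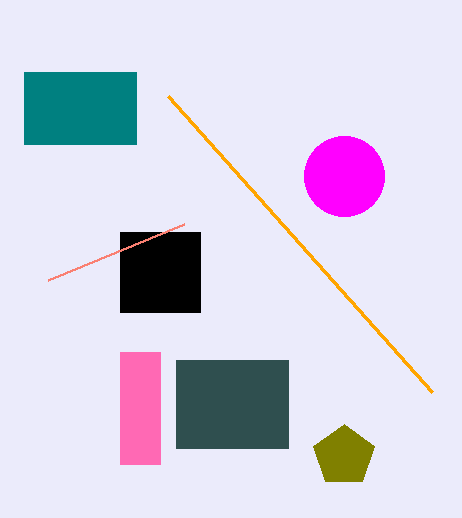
x0_1 = 120
y0_1 = 232
x1_1 = 200
y1_1 = 312
x0_2 = 24
y0_2 = 72
x1_2 = 136
y1_2 = 144
x_3 = 344
r_3 = 40
x0_4 = 432
y0_4 = 392
x1_5 = 184
y1_5 = 224
x0_6 = 176
y0_6 = 360
x1_6 = 288
y1_6 = 448
x0_7 = 120
y0_7 = 352
x1_7 = 160
y1_7 = 464
x_8 = 344
y_8 = 456
r_8 = 32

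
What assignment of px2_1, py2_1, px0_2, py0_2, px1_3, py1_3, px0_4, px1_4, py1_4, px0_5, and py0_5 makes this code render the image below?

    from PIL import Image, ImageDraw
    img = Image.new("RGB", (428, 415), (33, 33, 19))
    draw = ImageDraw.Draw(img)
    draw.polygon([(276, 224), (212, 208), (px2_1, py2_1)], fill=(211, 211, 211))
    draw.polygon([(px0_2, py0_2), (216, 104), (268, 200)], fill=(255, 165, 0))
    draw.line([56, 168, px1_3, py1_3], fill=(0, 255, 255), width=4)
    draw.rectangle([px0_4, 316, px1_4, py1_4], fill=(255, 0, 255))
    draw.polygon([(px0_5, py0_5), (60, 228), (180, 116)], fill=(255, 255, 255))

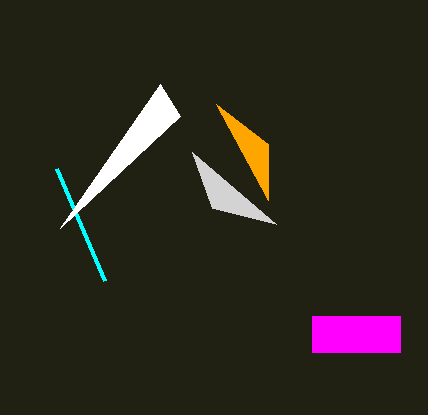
px2_1 = 192
py2_1 = 152
px0_2 = 268
py0_2 = 144
px1_3 = 104
py1_3 = 280
px0_4 = 312
px1_4 = 400
py1_4 = 352
px0_5 = 160
py0_5 = 84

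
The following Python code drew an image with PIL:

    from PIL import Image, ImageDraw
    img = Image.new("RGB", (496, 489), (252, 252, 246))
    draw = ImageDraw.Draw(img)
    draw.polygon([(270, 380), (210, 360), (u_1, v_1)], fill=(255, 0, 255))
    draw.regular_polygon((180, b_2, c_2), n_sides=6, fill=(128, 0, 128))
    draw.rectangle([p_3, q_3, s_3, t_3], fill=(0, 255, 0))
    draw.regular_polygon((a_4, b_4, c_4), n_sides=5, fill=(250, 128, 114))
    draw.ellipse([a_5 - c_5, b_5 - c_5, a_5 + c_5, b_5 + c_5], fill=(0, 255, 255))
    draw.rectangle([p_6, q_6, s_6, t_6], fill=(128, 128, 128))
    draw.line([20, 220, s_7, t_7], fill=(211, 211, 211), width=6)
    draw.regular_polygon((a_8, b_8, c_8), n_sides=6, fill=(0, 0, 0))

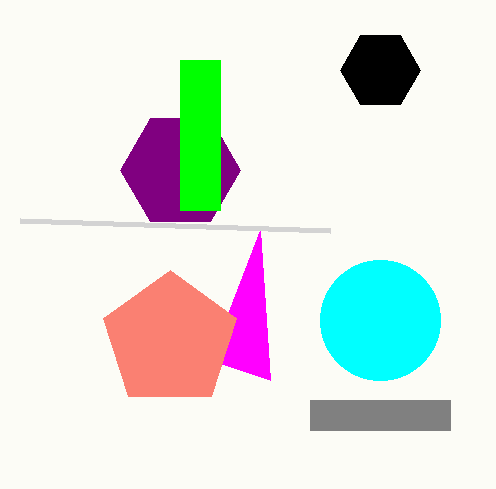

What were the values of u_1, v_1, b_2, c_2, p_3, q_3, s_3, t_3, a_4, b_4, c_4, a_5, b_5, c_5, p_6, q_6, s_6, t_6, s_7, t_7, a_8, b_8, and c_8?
u_1 = 260
v_1 = 230
b_2 = 170
c_2 = 60
p_3 = 180
q_3 = 60
s_3 = 220
t_3 = 210
a_4 = 170
b_4 = 340
c_4 = 70
a_5 = 380
b_5 = 320
c_5 = 60
p_6 = 310
q_6 = 400
s_6 = 450
t_6 = 430
s_7 = 330
t_7 = 230
a_8 = 380
b_8 = 70
c_8 = 40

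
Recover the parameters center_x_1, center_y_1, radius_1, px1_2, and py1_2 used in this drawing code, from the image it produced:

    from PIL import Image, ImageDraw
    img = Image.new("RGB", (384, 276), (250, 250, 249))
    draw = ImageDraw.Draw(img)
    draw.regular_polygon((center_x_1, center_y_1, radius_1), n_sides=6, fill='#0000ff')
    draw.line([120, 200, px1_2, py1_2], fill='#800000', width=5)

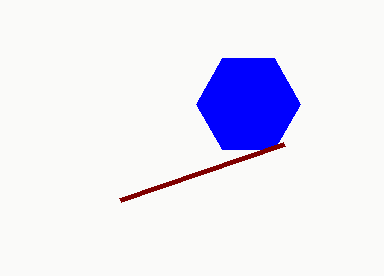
center_x_1 = 248; center_y_1 = 104; radius_1 = 52; px1_2 = 284; py1_2 = 144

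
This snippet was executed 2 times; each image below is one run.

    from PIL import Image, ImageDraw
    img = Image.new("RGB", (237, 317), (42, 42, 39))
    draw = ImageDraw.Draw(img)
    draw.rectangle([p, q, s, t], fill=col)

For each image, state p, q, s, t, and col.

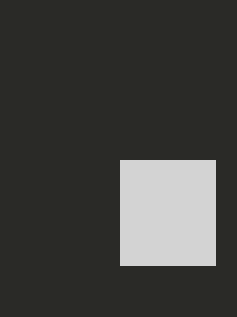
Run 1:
p = 120, q = 160, s = 215, t = 265, col = 'lightgray'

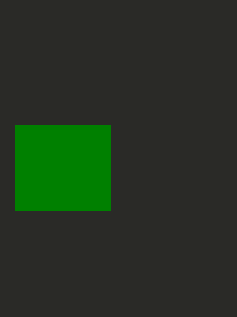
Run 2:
p = 15; q = 125; s = 110; t = 210; col = 'green'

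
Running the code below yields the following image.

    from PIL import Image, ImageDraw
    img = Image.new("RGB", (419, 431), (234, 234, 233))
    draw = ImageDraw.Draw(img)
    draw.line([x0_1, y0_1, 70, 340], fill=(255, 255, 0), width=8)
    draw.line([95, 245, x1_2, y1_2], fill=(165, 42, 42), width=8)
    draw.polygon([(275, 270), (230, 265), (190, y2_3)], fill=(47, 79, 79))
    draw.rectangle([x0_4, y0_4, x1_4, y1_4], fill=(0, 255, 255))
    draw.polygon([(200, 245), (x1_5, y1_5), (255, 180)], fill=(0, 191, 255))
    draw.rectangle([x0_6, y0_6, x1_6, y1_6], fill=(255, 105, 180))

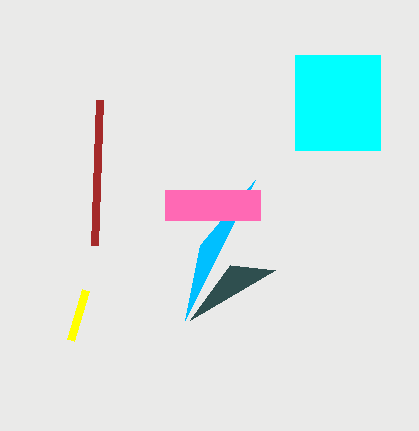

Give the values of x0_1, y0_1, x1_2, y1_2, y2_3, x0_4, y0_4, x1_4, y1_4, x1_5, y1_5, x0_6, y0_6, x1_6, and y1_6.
x0_1 = 85
y0_1 = 290
x1_2 = 100
y1_2 = 100
y2_3 = 320
x0_4 = 295
y0_4 = 55
x1_4 = 380
y1_4 = 150
x1_5 = 185
y1_5 = 320
x0_6 = 165
y0_6 = 190
x1_6 = 260
y1_6 = 220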